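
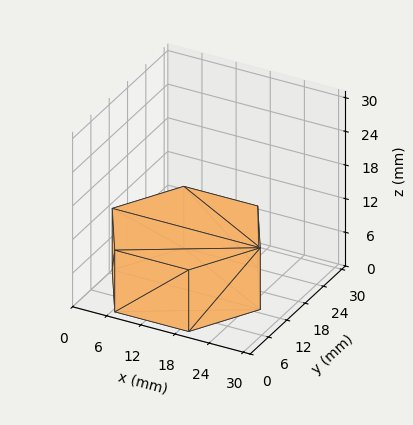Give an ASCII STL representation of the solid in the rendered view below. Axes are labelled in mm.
Reading the render: the shape is a regular 6-sided prism (a cylinder approximated with 6 flat sides), circumscribed radius ≈ 13 mm, height ≈ 11 mm (dimensions read to the nearest mm from the axis ticks). For the STL, each face is triangulated and given an outward normal.

solid part
  facet normal 0.0000 0.0000 -1.0000
    outer loop
      vertex 6.5 24.3 0.0
      vertex 19.5 24.3 0.0
      vertex 26.0 13.0 0.0
    endloop
  endfacet
  facet normal 0.0000 0.0000 -1.0000
    outer loop
      vertex 0.0 13.0 0.0
      vertex 6.5 24.3 0.0
      vertex 26.0 13.0 0.0
    endloop
  endfacet
  facet normal 0.0000 0.0000 -1.0000
    outer loop
      vertex 6.5 1.7 0.0
      vertex 0.0 13.0 0.0
      vertex 26.0 13.0 0.0
    endloop
  endfacet
  facet normal 0.0000 0.0000 -1.0000
    outer loop
      vertex 19.5 1.7 0.0
      vertex 6.5 1.7 0.0
      vertex 26.0 13.0 0.0
    endloop
  endfacet
  facet normal 0.0000 0.0000 1.0000
    outer loop
      vertex 26.0 13.0 11.0
      vertex 19.5 24.3 11.0
      vertex 6.5 24.3 11.0
    endloop
  endfacet
  facet normal 0.0000 0.0000 1.0000
    outer loop
      vertex 26.0 13.0 11.0
      vertex 6.5 24.3 11.0
      vertex 0.0 13.0 11.0
    endloop
  endfacet
  facet normal 0.0000 0.0000 1.0000
    outer loop
      vertex 26.0 13.0 11.0
      vertex 0.0 13.0 11.0
      vertex 6.5 1.7 11.0
    endloop
  endfacet
  facet normal 0.0000 0.0000 1.0000
    outer loop
      vertex 26.0 13.0 11.0
      vertex 6.5 1.7 11.0
      vertex 19.5 1.7 11.0
    endloop
  endfacet
  facet normal 0.8668 0.4986 0.0000
    outer loop
      vertex 26.0 13.0 0.0
      vertex 19.5 24.3 0.0
      vertex 19.5 24.3 11.0
    endloop
  endfacet
  facet normal 0.8668 0.4986 0.0000
    outer loop
      vertex 26.0 13.0 0.0
      vertex 19.5 24.3 11.0
      vertex 26.0 13.0 11.0
    endloop
  endfacet
  facet normal 0.0000 1.0000 0.0000
    outer loop
      vertex 19.5 24.3 0.0
      vertex 6.5 24.3 0.0
      vertex 6.5 24.3 11.0
    endloop
  endfacet
  facet normal 0.0000 1.0000 0.0000
    outer loop
      vertex 19.5 24.3 0.0
      vertex 6.5 24.3 11.0
      vertex 19.5 24.3 11.0
    endloop
  endfacet
  facet normal -0.8668 0.4986 0.0000
    outer loop
      vertex 6.5 24.3 0.0
      vertex 0.0 13.0 0.0
      vertex 0.0 13.0 11.0
    endloop
  endfacet
  facet normal -0.8668 0.4986 0.0000
    outer loop
      vertex 6.5 24.3 0.0
      vertex 0.0 13.0 11.0
      vertex 6.5 24.3 11.0
    endloop
  endfacet
  facet normal -0.8668 -0.4986 0.0000
    outer loop
      vertex 0.0 13.0 0.0
      vertex 6.5 1.7 0.0
      vertex 6.5 1.7 11.0
    endloop
  endfacet
  facet normal -0.8668 -0.4986 0.0000
    outer loop
      vertex 0.0 13.0 0.0
      vertex 6.5 1.7 11.0
      vertex 0.0 13.0 11.0
    endloop
  endfacet
  facet normal 0.0000 -1.0000 0.0000
    outer loop
      vertex 6.5 1.7 0.0
      vertex 19.5 1.7 0.0
      vertex 19.5 1.7 11.0
    endloop
  endfacet
  facet normal 0.0000 -1.0000 0.0000
    outer loop
      vertex 6.5 1.7 0.0
      vertex 19.5 1.7 11.0
      vertex 6.5 1.7 11.0
    endloop
  endfacet
  facet normal 0.8668 -0.4986 0.0000
    outer loop
      vertex 19.5 1.7 0.0
      vertex 26.0 13.0 0.0
      vertex 26.0 13.0 11.0
    endloop
  endfacet
  facet normal 0.8668 -0.4986 0.0000
    outer loop
      vertex 19.5 1.7 0.0
      vertex 26.0 13.0 11.0
      vertex 19.5 1.7 11.0
    endloop
  endfacet
endsolid part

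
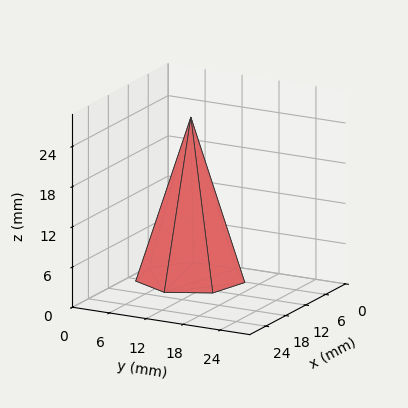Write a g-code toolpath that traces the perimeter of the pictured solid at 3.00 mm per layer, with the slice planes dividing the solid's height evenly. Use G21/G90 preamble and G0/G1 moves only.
Reading the render: the shape is a regular 7-sided pyramid, base circumscribed radius ≈ 8 mm, apex at z ≈ 24 mm (dimensions read to the nearest mm from the axis ticks). For the g-code, the solid's height is divided into equal slices at the stated Δz and each level perimeter traced with G1 moves after a G0 lift.

; perimeter-only toolpath
G21 ; units = mm
G90 ; absolute positioning
G28 ; home
; layer 1
G0 Z3.00
G0 X15.00 Y8.00
G1 X12.37 Y13.47
G1 X6.44 Y14.83
G1 X1.69 Y11.04
G1 X1.69 Y4.96
G1 X6.44 Y1.18
G1 X12.37 Y2.53
G1 X15.00 Y8.00
; layer 2
G0 Z6.00
G0 X14.00 Y8.00
G1 X11.74 Y12.69
G1 X6.67 Y13.85
G1 X2.59 Y10.60
G1 X2.59 Y5.40
G1 X6.67 Y2.15
G1 X11.74 Y3.31
G1 X14.00 Y8.00
; layer 3
G0 Z9.00
G0 X13.00 Y8.00
G1 X11.12 Y11.91
G1 X6.89 Y12.88
G1 X3.49 Y10.17
G1 X3.49 Y5.83
G1 X6.89 Y3.12
G1 X11.12 Y4.09
G1 X13.00 Y8.00
; layer 4
G0 Z12.00
G0 X12.00 Y8.00
G1 X10.50 Y11.12
G1 X7.11 Y11.90
G1 X4.39 Y9.73
G1 X4.39 Y6.27
G1 X7.11 Y4.10
G1 X10.50 Y4.88
G1 X12.00 Y8.00
; layer 5
G0 Z15.00
G0 X11.00 Y8.00
G1 X9.87 Y10.34
G1 X7.33 Y10.93
G1 X5.30 Y9.30
G1 X5.30 Y6.70
G1 X7.33 Y5.08
G1 X9.87 Y5.66
G1 X11.00 Y8.00
; layer 6
G0 Z18.00
G0 X10.00 Y8.00
G1 X9.25 Y9.56
G1 X7.55 Y9.95
G1 X6.20 Y8.87
G1 X6.20 Y7.13
G1 X7.55 Y6.05
G1 X9.25 Y6.44
G1 X10.00 Y8.00
; layer 7
G0 Z21.00
G0 X9.00 Y8.00
G1 X8.62 Y8.78
G1 X7.78 Y8.97
G1 X7.10 Y8.43
G1 X7.10 Y7.57
G1 X7.78 Y7.03
G1 X8.62 Y7.22
G1 X9.00 Y8.00
M2 ; end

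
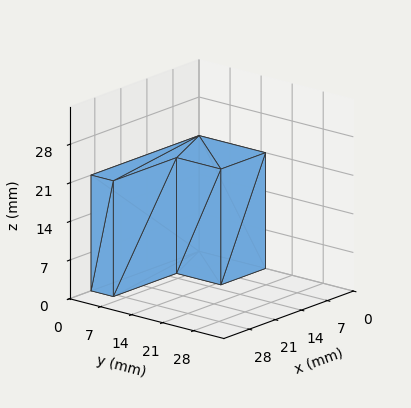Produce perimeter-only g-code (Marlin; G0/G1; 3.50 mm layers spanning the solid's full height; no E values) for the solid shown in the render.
Reading the render: the shape is an L-shaped prism: outer 29 × 15 mm, arm thicknesses ≈ 5 mm (horizontal) and 12 mm (vertical), extruded 21 mm in z (dimensions read to the nearest mm from the axis ticks). For the g-code, the solid's height is divided into equal slices at the stated Δz and each level perimeter traced with G1 moves after a G0 lift.

; perimeter-only toolpath
G21 ; units = mm
G90 ; absolute positioning
G28 ; home
; layer 1
G0 Z3.50
G0 X0.00 Y0.00
G1 X29.00 Y0.00
G1 X29.00 Y5.00
G1 X12.00 Y5.00
G1 X12.00 Y15.00
G1 X0.00 Y15.00
G1 X0.00 Y0.00
; layer 2
G0 Z7.00
G0 X0.00 Y0.00
G1 X29.00 Y0.00
G1 X29.00 Y5.00
G1 X12.00 Y5.00
G1 X12.00 Y15.00
G1 X0.00 Y15.00
G1 X0.00 Y0.00
; layer 3
G0 Z10.50
G0 X0.00 Y0.00
G1 X29.00 Y0.00
G1 X29.00 Y5.00
G1 X12.00 Y5.00
G1 X12.00 Y15.00
G1 X0.00 Y15.00
G1 X0.00 Y0.00
; layer 4
G0 Z14.00
G0 X0.00 Y0.00
G1 X29.00 Y0.00
G1 X29.00 Y5.00
G1 X12.00 Y5.00
G1 X12.00 Y15.00
G1 X0.00 Y15.00
G1 X0.00 Y0.00
; layer 5
G0 Z17.50
G0 X0.00 Y0.00
G1 X29.00 Y0.00
G1 X29.00 Y5.00
G1 X12.00 Y5.00
G1 X12.00 Y15.00
G1 X0.00 Y15.00
G1 X0.00 Y0.00
; layer 6
G0 Z21.00
G0 X0.00 Y0.00
G1 X29.00 Y0.00
G1 X29.00 Y5.00
G1 X12.00 Y5.00
G1 X12.00 Y15.00
G1 X0.00 Y15.00
G1 X0.00 Y0.00
M2 ; end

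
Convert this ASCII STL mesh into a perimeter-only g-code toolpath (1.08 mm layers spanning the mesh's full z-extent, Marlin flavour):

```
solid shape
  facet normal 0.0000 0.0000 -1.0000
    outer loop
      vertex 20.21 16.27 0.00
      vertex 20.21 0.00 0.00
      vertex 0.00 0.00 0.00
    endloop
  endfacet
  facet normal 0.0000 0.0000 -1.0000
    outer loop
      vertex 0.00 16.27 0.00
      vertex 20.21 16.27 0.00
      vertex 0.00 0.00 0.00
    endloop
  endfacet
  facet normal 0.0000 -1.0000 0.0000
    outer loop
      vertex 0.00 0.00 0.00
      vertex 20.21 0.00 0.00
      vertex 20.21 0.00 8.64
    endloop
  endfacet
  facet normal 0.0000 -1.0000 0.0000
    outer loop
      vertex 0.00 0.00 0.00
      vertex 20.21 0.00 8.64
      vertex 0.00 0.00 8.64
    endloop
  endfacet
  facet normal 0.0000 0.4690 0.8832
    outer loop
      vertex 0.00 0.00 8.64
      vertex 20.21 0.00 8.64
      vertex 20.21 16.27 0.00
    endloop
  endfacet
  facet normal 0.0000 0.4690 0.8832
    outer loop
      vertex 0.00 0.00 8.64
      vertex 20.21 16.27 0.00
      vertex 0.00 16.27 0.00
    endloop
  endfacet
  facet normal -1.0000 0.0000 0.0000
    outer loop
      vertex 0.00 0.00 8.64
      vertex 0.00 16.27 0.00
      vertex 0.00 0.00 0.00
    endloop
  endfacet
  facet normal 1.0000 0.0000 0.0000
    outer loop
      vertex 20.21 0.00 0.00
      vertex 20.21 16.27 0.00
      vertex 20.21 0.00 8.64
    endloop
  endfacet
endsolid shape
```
; perimeter-only toolpath
G21 ; units = mm
G90 ; absolute positioning
G28 ; home
; layer 1
G0 Z1.08
G0 X0.00 Y0.00
G1 X20.21 Y0.00
G1 X20.21 Y14.24
G1 X0.00 Y14.24
G1 X0.00 Y0.00
; layer 2
G0 Z2.16
G0 X0.00 Y0.00
G1 X20.21 Y0.00
G1 X20.21 Y12.20
G1 X0.00 Y12.20
G1 X0.00 Y0.00
; layer 3
G0 Z3.24
G0 X0.00 Y0.00
G1 X20.21 Y0.00
G1 X20.21 Y10.17
G1 X0.00 Y10.17
G1 X0.00 Y0.00
; layer 4
G0 Z4.32
G0 X0.00 Y0.00
G1 X20.21 Y0.00
G1 X20.21 Y8.13
G1 X0.00 Y8.13
G1 X0.00 Y0.00
; layer 5
G0 Z5.40
G0 X0.00 Y0.00
G1 X20.21 Y0.00
G1 X20.21 Y6.10
G1 X0.00 Y6.10
G1 X0.00 Y0.00
; layer 6
G0 Z6.48
G0 X0.00 Y0.00
G1 X20.21 Y0.00
G1 X20.21 Y4.07
G1 X0.00 Y4.07
G1 X0.00 Y0.00
; layer 7
G0 Z7.56
G0 X0.00 Y0.00
G1 X20.21 Y0.00
G1 X20.21 Y2.03
G1 X0.00 Y2.03
G1 X0.00 Y0.00
M2 ; end

The solid is a wedge (ramp): 20.2 × 16.3 mm base, rising to 8.64 mm along the y=0 edge and sloping linearly to z=0 at y=16.3. Slicing at Δz = 1.08 mm — 8 equal slices spanning the solid's height, so layer i sits at z = i·h/8 — gives 7 non-empty perimeters. Each is a 4-segment closed polygon; G0 lifts to the layer z and rapids to the start vertex, then G1 traces the edges. The cross-section shrinks linearly with z (the slice at the apex is degenerate and omitted).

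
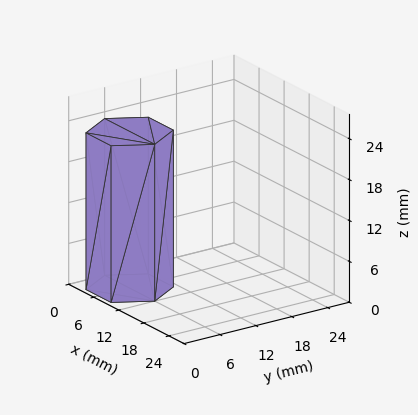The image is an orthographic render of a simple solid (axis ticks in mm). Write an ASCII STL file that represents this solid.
Reading the render: the shape is a regular 6-sided prism (a cylinder approximated with 6 flat sides), circumscribed radius ≈ 6 mm, height ≈ 23 mm (dimensions read to the nearest mm from the axis ticks). For the STL, each face is triangulated and given an outward normal.

solid part
  facet normal 0.0000 0.0000 -1.0000
    outer loop
      vertex 3.000 11.196 0.000
      vertex 9.000 11.196 0.000
      vertex 12.000 6.000 0.000
    endloop
  endfacet
  facet normal 0.0000 0.0000 -1.0000
    outer loop
      vertex 0.000 6.000 0.000
      vertex 3.000 11.196 0.000
      vertex 12.000 6.000 0.000
    endloop
  endfacet
  facet normal 0.0000 0.0000 -1.0000
    outer loop
      vertex 3.000 0.804 0.000
      vertex 0.000 6.000 0.000
      vertex 12.000 6.000 0.000
    endloop
  endfacet
  facet normal 0.0000 0.0000 -1.0000
    outer loop
      vertex 9.000 0.804 0.000
      vertex 3.000 0.804 0.000
      vertex 12.000 6.000 0.000
    endloop
  endfacet
  facet normal 0.0000 0.0000 1.0000
    outer loop
      vertex 12.000 6.000 23.000
      vertex 9.000 11.196 23.000
      vertex 3.000 11.196 23.000
    endloop
  endfacet
  facet normal 0.0000 0.0000 1.0000
    outer loop
      vertex 12.000 6.000 23.000
      vertex 3.000 11.196 23.000
      vertex 0.000 6.000 23.000
    endloop
  endfacet
  facet normal 0.0000 0.0000 1.0000
    outer loop
      vertex 12.000 6.000 23.000
      vertex 0.000 6.000 23.000
      vertex 3.000 0.804 23.000
    endloop
  endfacet
  facet normal 0.0000 0.0000 1.0000
    outer loop
      vertex 12.000 6.000 23.000
      vertex 3.000 0.804 23.000
      vertex 9.000 0.804 23.000
    endloop
  endfacet
  facet normal 0.8660 0.5000 0.0000
    outer loop
      vertex 12.000 6.000 0.000
      vertex 9.000 11.196 0.000
      vertex 9.000 11.196 23.000
    endloop
  endfacet
  facet normal 0.8660 0.5000 0.0000
    outer loop
      vertex 12.000 6.000 0.000
      vertex 9.000 11.196 23.000
      vertex 12.000 6.000 23.000
    endloop
  endfacet
  facet normal 0.0000 1.0000 0.0000
    outer loop
      vertex 9.000 11.196 0.000
      vertex 3.000 11.196 0.000
      vertex 3.000 11.196 23.000
    endloop
  endfacet
  facet normal 0.0000 1.0000 0.0000
    outer loop
      vertex 9.000 11.196 0.000
      vertex 3.000 11.196 23.000
      vertex 9.000 11.196 23.000
    endloop
  endfacet
  facet normal -0.8660 0.5000 0.0000
    outer loop
      vertex 3.000 11.196 0.000
      vertex 0.000 6.000 0.000
      vertex 0.000 6.000 23.000
    endloop
  endfacet
  facet normal -0.8660 0.5000 0.0000
    outer loop
      vertex 3.000 11.196 0.000
      vertex 0.000 6.000 23.000
      vertex 3.000 11.196 23.000
    endloop
  endfacet
  facet normal -0.8660 -0.5000 0.0000
    outer loop
      vertex 0.000 6.000 0.000
      vertex 3.000 0.804 0.000
      vertex 3.000 0.804 23.000
    endloop
  endfacet
  facet normal -0.8660 -0.5000 0.0000
    outer loop
      vertex 0.000 6.000 0.000
      vertex 3.000 0.804 23.000
      vertex 0.000 6.000 23.000
    endloop
  endfacet
  facet normal 0.0000 -1.0000 0.0000
    outer loop
      vertex 3.000 0.804 0.000
      vertex 9.000 0.804 0.000
      vertex 9.000 0.804 23.000
    endloop
  endfacet
  facet normal 0.0000 -1.0000 0.0000
    outer loop
      vertex 3.000 0.804 0.000
      vertex 9.000 0.804 23.000
      vertex 3.000 0.804 23.000
    endloop
  endfacet
  facet normal 0.8660 -0.5000 0.0000
    outer loop
      vertex 9.000 0.804 0.000
      vertex 12.000 6.000 0.000
      vertex 12.000 6.000 23.000
    endloop
  endfacet
  facet normal 0.8660 -0.5000 0.0000
    outer loop
      vertex 9.000 0.804 0.000
      vertex 12.000 6.000 23.000
      vertex 9.000 0.804 23.000
    endloop
  endfacet
endsolid part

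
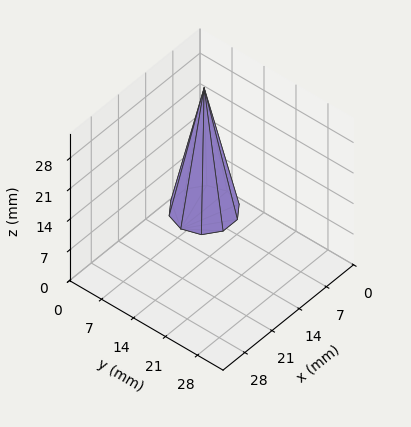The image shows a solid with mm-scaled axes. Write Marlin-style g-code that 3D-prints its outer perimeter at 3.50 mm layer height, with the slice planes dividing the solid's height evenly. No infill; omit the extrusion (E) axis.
Reading the render: the shape is a regular 10-sided pyramid, base circumscribed radius ≈ 6 mm, apex at z ≈ 28 mm (dimensions read to the nearest mm from the axis ticks). For the g-code, the solid's height is divided into equal slices at the stated Δz and each level perimeter traced with G1 moves after a G0 lift.

; perimeter-only toolpath
G21 ; units = mm
G90 ; absolute positioning
G28 ; home
; layer 1
G0 Z3.50
G0 X11.25 Y6.00
G1 X10.24 Y9.09
G1 X7.62 Y11.00
G1 X4.38 Y11.00
G1 X1.76 Y9.09
G1 X0.75 Y6.00
G1 X1.76 Y2.91
G1 X4.38 Y1.00
G1 X7.62 Y1.00
G1 X10.24 Y2.91
G1 X11.25 Y6.00
; layer 2
G0 Z7.00
G0 X10.50 Y6.00
G1 X9.64 Y8.65
G1 X7.39 Y10.28
G1 X4.61 Y10.28
G1 X2.36 Y8.65
G1 X1.50 Y6.00
G1 X2.36 Y3.35
G1 X4.61 Y1.72
G1 X7.39 Y1.72
G1 X9.64 Y3.35
G1 X10.50 Y6.00
; layer 3
G0 Z10.50
G0 X9.75 Y6.00
G1 X9.03 Y8.21
G1 X7.16 Y9.57
G1 X4.84 Y9.57
G1 X2.97 Y8.21
G1 X2.25 Y6.00
G1 X2.97 Y3.79
G1 X4.84 Y2.43
G1 X7.16 Y2.43
G1 X9.03 Y3.79
G1 X9.75 Y6.00
; layer 4
G0 Z14.00
G0 X9.00 Y6.00
G1 X8.43 Y7.76
G1 X6.92 Y8.86
G1 X5.08 Y8.86
G1 X3.58 Y7.76
G1 X3.00 Y6.00
G1 X3.58 Y4.24
G1 X5.08 Y3.15
G1 X6.92 Y3.15
G1 X8.43 Y4.24
G1 X9.00 Y6.00
; layer 5
G0 Z17.50
G0 X8.25 Y6.00
G1 X7.82 Y7.32
G1 X6.69 Y8.14
G1 X5.31 Y8.14
G1 X4.18 Y7.32
G1 X3.75 Y6.00
G1 X4.18 Y4.68
G1 X5.31 Y3.86
G1 X6.69 Y3.86
G1 X7.82 Y4.68
G1 X8.25 Y6.00
; layer 6
G0 Z21.00
G0 X7.50 Y6.00
G1 X7.21 Y6.88
G1 X6.46 Y7.43
G1 X5.54 Y7.43
G1 X4.79 Y6.88
G1 X4.50 Y6.00
G1 X4.79 Y5.12
G1 X5.54 Y4.57
G1 X6.46 Y4.57
G1 X7.21 Y5.12
G1 X7.50 Y6.00
; layer 7
G0 Z24.50
G0 X6.75 Y6.00
G1 X6.61 Y6.44
G1 X6.23 Y6.71
G1 X5.77 Y6.71
G1 X5.39 Y6.44
G1 X5.25 Y6.00
G1 X5.39 Y5.56
G1 X5.77 Y5.29
G1 X6.23 Y5.29
G1 X6.61 Y5.56
G1 X6.75 Y6.00
M2 ; end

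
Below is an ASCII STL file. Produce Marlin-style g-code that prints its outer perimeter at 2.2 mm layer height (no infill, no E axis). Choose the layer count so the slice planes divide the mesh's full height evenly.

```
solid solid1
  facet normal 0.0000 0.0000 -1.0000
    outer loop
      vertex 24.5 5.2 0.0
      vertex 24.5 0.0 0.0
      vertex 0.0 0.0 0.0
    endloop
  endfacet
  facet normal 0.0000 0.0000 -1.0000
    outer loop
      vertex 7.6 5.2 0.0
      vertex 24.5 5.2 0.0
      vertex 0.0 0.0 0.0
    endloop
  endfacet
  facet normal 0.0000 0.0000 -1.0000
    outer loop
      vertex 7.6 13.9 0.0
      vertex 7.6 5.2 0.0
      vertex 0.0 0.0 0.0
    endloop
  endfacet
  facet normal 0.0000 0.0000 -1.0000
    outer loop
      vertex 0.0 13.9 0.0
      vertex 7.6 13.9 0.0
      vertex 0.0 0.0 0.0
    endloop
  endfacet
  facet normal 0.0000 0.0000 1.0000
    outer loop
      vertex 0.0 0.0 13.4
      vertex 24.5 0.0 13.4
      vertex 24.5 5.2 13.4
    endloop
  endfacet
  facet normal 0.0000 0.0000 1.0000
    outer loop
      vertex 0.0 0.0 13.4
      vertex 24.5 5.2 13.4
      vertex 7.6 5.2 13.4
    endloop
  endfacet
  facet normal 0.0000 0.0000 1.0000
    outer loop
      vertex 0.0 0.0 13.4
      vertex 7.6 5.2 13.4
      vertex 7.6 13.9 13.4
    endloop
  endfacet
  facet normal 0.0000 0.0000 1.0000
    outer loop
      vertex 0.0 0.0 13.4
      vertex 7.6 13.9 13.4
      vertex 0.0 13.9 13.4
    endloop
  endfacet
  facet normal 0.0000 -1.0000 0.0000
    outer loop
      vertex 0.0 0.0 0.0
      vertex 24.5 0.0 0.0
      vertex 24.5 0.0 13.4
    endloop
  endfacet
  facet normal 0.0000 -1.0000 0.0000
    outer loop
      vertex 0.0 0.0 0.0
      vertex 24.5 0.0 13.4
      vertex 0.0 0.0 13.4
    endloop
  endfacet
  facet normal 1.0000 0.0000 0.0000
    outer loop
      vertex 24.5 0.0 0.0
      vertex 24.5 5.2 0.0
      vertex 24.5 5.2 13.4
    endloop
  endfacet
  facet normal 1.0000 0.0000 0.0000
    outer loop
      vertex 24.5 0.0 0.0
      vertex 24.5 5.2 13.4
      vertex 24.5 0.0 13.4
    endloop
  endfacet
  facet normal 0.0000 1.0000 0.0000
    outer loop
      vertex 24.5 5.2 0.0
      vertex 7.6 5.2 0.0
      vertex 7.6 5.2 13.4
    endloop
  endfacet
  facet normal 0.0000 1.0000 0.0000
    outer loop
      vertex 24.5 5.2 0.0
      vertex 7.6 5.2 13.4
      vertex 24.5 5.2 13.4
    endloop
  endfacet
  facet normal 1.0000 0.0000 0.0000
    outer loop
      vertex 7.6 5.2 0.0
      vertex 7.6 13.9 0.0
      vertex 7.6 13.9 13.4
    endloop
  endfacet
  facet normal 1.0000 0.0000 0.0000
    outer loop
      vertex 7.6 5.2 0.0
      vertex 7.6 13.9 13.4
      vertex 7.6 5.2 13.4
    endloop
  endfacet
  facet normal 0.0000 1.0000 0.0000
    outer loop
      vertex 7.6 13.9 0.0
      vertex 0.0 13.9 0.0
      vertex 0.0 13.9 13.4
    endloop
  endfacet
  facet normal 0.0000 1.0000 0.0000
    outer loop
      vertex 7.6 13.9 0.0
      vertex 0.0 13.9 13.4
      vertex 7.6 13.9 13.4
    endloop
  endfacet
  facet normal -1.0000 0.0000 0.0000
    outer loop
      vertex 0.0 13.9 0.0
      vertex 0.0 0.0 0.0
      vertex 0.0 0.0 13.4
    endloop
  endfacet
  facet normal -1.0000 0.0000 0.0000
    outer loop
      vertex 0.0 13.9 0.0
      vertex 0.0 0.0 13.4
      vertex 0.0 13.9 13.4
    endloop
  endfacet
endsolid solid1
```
; perimeter-only toolpath
G21 ; units = mm
G90 ; absolute positioning
G28 ; home
; layer 1
G0 Z2.2
G0 X0.0 Y0.0
G1 X24.5 Y0.0
G1 X24.5 Y5.2
G1 X7.6 Y5.2
G1 X7.6 Y13.9
G1 X0.0 Y13.9
G1 X0.0 Y0.0
; layer 2
G0 Z4.5
G0 X0.0 Y0.0
G1 X24.5 Y0.0
G1 X24.5 Y5.2
G1 X7.6 Y5.2
G1 X7.6 Y13.9
G1 X0.0 Y13.9
G1 X0.0 Y0.0
; layer 3
G0 Z6.7
G0 X0.0 Y0.0
G1 X24.5 Y0.0
G1 X24.5 Y5.2
G1 X7.6 Y5.2
G1 X7.6 Y13.9
G1 X0.0 Y13.9
G1 X0.0 Y0.0
; layer 4
G0 Z8.9
G0 X0.0 Y0.0
G1 X24.5 Y0.0
G1 X24.5 Y5.2
G1 X7.6 Y5.2
G1 X7.6 Y13.9
G1 X0.0 Y13.9
G1 X0.0 Y0.0
; layer 5
G0 Z11.2
G0 X0.0 Y0.0
G1 X24.5 Y0.0
G1 X24.5 Y5.2
G1 X7.6 Y5.2
G1 X7.6 Y13.9
G1 X0.0 Y13.9
G1 X0.0 Y0.0
; layer 6
G0 Z13.4
G0 X0.0 Y0.0
G1 X24.5 Y0.0
G1 X24.5 Y5.2
G1 X7.6 Y5.2
G1 X7.6 Y13.9
G1 X0.0 Y13.9
G1 X0.0 Y0.0
M2 ; end

The solid is an L-shaped prism: outer 24.5 × 13.9 mm, arm thicknesses ≈ 5.2 mm (horizontal) and 7.6 mm (vertical), extruded 13.4 mm in z. Slicing at Δz = 2.2 mm — 6 equal slices spanning the solid's height, so layer i sits at z = i·h/6 — gives 6 non-empty perimeters. Each is a 6-segment closed polygon; G0 lifts to the layer z and rapids to the start vertex, then G1 traces the edges.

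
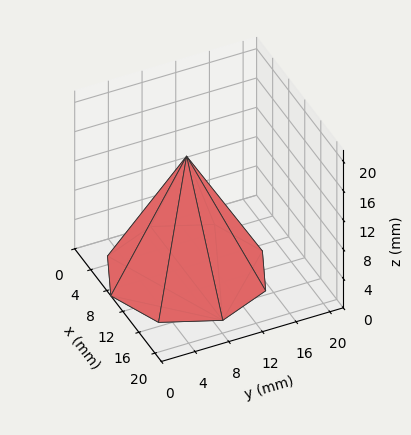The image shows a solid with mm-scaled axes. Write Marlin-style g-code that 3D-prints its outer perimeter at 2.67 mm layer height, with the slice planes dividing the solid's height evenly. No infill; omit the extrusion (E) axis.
Reading the render: the shape is a regular 8-sided pyramid, base circumscribed radius ≈ 9 mm, apex at z ≈ 16 mm (dimensions read to the nearest mm from the axis ticks). For the g-code, the solid's height is divided into equal slices at the stated Δz and each level perimeter traced with G1 moves after a G0 lift.

; perimeter-only toolpath
G21 ; units = mm
G90 ; absolute positioning
G28 ; home
; layer 1
G0 Z2.67
G0 X16.50 Y9.00
G1 X14.30 Y14.30
G1 X9.00 Y16.50
G1 X3.70 Y14.30
G1 X1.50 Y9.00
G1 X3.70 Y3.70
G1 X9.00 Y1.50
G1 X14.30 Y3.70
G1 X16.50 Y9.00
; layer 2
G0 Z5.33
G0 X15.00 Y9.00
G1 X13.24 Y13.24
G1 X9.00 Y15.00
G1 X4.76 Y13.24
G1 X3.00 Y9.00
G1 X4.76 Y4.76
G1 X9.00 Y3.00
G1 X13.24 Y4.76
G1 X15.00 Y9.00
; layer 3
G0 Z8.00
G0 X13.50 Y9.00
G1 X12.18 Y12.18
G1 X9.00 Y13.50
G1 X5.82 Y12.18
G1 X4.50 Y9.00
G1 X5.82 Y5.82
G1 X9.00 Y4.50
G1 X12.18 Y5.82
G1 X13.50 Y9.00
; layer 4
G0 Z10.67
G0 X12.00 Y9.00
G1 X11.12 Y11.12
G1 X9.00 Y12.00
G1 X6.88 Y11.12
G1 X6.00 Y9.00
G1 X6.88 Y6.88
G1 X9.00 Y6.00
G1 X11.12 Y6.88
G1 X12.00 Y9.00
; layer 5
G0 Z13.33
G0 X10.50 Y9.00
G1 X10.06 Y10.06
G1 X9.00 Y10.50
G1 X7.94 Y10.06
G1 X7.50 Y9.00
G1 X7.94 Y7.94
G1 X9.00 Y7.50
G1 X10.06 Y7.94
G1 X10.50 Y9.00
M2 ; end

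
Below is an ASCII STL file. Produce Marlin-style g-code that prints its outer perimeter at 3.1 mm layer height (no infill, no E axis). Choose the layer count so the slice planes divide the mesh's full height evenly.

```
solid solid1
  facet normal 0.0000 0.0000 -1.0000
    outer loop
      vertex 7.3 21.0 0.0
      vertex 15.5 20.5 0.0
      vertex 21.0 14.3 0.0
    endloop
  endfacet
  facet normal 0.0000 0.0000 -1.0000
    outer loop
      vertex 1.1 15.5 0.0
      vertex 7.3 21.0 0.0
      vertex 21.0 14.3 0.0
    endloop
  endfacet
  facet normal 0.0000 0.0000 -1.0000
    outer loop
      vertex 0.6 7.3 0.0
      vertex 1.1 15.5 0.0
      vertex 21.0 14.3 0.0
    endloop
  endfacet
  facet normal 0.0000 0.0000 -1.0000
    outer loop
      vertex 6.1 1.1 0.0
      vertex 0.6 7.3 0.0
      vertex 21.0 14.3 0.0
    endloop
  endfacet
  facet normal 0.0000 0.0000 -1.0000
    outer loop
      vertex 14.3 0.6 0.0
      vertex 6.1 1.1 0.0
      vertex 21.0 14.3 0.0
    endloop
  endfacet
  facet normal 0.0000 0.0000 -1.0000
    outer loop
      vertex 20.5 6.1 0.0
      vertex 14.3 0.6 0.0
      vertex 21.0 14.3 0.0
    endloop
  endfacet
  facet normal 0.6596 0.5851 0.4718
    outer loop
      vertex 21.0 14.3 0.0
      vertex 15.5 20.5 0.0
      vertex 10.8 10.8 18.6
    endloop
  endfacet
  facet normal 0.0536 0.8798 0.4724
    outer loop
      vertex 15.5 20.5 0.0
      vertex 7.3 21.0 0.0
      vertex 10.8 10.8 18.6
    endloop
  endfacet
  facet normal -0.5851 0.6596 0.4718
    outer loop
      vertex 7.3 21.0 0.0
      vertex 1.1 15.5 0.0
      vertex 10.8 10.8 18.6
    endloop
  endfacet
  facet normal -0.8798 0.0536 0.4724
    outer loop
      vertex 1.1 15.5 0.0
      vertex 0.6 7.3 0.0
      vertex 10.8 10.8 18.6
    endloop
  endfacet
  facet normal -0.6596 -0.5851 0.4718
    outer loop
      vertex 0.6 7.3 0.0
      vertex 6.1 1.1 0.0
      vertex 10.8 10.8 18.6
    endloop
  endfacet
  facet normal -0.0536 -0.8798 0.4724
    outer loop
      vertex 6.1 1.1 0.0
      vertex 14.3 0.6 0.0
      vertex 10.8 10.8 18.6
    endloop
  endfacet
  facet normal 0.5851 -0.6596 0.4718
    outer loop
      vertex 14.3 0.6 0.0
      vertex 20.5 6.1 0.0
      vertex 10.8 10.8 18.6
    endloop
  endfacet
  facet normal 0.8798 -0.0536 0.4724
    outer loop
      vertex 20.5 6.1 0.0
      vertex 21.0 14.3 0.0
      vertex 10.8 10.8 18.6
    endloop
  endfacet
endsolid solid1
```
; perimeter-only toolpath
G21 ; units = mm
G90 ; absolute positioning
G28 ; home
; layer 1
G0 Z3.1
G0 X19.3 Y13.7
G1 X14.7 Y18.9
G1 X7.9 Y19.3
G1 X2.7 Y14.7
G1 X2.3 Y7.9
G1 X6.9 Y2.7
G1 X13.7 Y2.3
G1 X18.9 Y6.9
G1 X19.3 Y13.7
; layer 2
G0 Z6.2
G0 X17.6 Y13.1
G1 X13.9 Y17.3
G1 X8.5 Y17.6
G1 X4.3 Y13.9
G1 X4.0 Y8.5
G1 X7.7 Y4.3
G1 X13.1 Y4.0
G1 X17.3 Y7.7
G1 X17.6 Y13.1
; layer 3
G0 Z9.3
G0 X15.9 Y12.6
G1 X13.2 Y15.7
G1 X9.1 Y15.9
G1 X6.0 Y13.2
G1 X5.7 Y9.1
G1 X8.4 Y6.0
G1 X12.6 Y5.7
G1 X15.7 Y8.4
G1 X15.9 Y12.6
; layer 4
G0 Z12.4
G0 X14.2 Y12.0
G1 X12.4 Y14.0
G1 X9.6 Y14.2
G1 X7.6 Y12.4
G1 X7.4 Y9.6
G1 X9.2 Y7.6
G1 X12.0 Y7.4
G1 X14.0 Y9.2
G1 X14.2 Y12.0
; layer 5
G0 Z15.5
G0 X12.5 Y11.4
G1 X11.6 Y12.4
G1 X10.2 Y12.5
G1 X9.2 Y11.6
G1 X9.1 Y10.2
G1 X10.0 Y9.2
G1 X11.4 Y9.1
G1 X12.4 Y10.0
G1 X12.5 Y11.4
M2 ; end

The solid is a regular 8-sided pyramid, base circumscribed radius ≈ 10.8 mm, apex at z ≈ 18.6 mm. Slicing at Δz = 3.1 mm — 6 equal slices spanning the solid's height, so layer i sits at z = i·h/6 — gives 5 non-empty perimeters. Each is a 8-segment closed polygon; G0 lifts to the layer z and rapids to the start vertex, then G1 traces the edges. The cross-section shrinks linearly with z (the slice at the apex is degenerate and omitted).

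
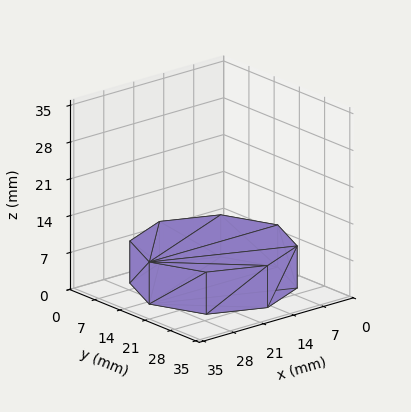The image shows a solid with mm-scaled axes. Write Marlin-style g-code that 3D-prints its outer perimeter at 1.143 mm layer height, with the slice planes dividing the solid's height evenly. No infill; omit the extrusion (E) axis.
Reading the render: the shape is a regular 8-sided prism (a cylinder approximated with 8 flat sides), circumscribed radius ≈ 15 mm, height ≈ 8 mm (dimensions read to the nearest mm from the axis ticks). For the g-code, the solid's height is divided into equal slices at the stated Δz and each level perimeter traced with G1 moves after a G0 lift.

; perimeter-only toolpath
G21 ; units = mm
G90 ; absolute positioning
G28 ; home
; layer 1
G0 Z1.143
G0 X30.000 Y15.000
G1 X25.607 Y25.607
G1 X15.000 Y30.000
G1 X4.393 Y25.607
G1 X0.000 Y15.000
G1 X4.393 Y4.393
G1 X15.000 Y0.000
G1 X25.607 Y4.393
G1 X30.000 Y15.000
; layer 2
G0 Z2.286
G0 X30.000 Y15.000
G1 X25.607 Y25.607
G1 X15.000 Y30.000
G1 X4.393 Y25.607
G1 X0.000 Y15.000
G1 X4.393 Y4.393
G1 X15.000 Y0.000
G1 X25.607 Y4.393
G1 X30.000 Y15.000
; layer 3
G0 Z3.429
G0 X30.000 Y15.000
G1 X25.607 Y25.607
G1 X15.000 Y30.000
G1 X4.393 Y25.607
G1 X0.000 Y15.000
G1 X4.393 Y4.393
G1 X15.000 Y0.000
G1 X25.607 Y4.393
G1 X30.000 Y15.000
; layer 4
G0 Z4.571
G0 X30.000 Y15.000
G1 X25.607 Y25.607
G1 X15.000 Y30.000
G1 X4.393 Y25.607
G1 X0.000 Y15.000
G1 X4.393 Y4.393
G1 X15.000 Y0.000
G1 X25.607 Y4.393
G1 X30.000 Y15.000
; layer 5
G0 Z5.714
G0 X30.000 Y15.000
G1 X25.607 Y25.607
G1 X15.000 Y30.000
G1 X4.393 Y25.607
G1 X0.000 Y15.000
G1 X4.393 Y4.393
G1 X15.000 Y0.000
G1 X25.607 Y4.393
G1 X30.000 Y15.000
; layer 6
G0 Z6.857
G0 X30.000 Y15.000
G1 X25.607 Y25.607
G1 X15.000 Y30.000
G1 X4.393 Y25.607
G1 X0.000 Y15.000
G1 X4.393 Y4.393
G1 X15.000 Y0.000
G1 X25.607 Y4.393
G1 X30.000 Y15.000
; layer 7
G0 Z8.000
G0 X30.000 Y15.000
G1 X25.607 Y25.607
G1 X15.000 Y30.000
G1 X4.393 Y25.607
G1 X0.000 Y15.000
G1 X4.393 Y4.393
G1 X15.000 Y0.000
G1 X25.607 Y4.393
G1 X30.000 Y15.000
M2 ; end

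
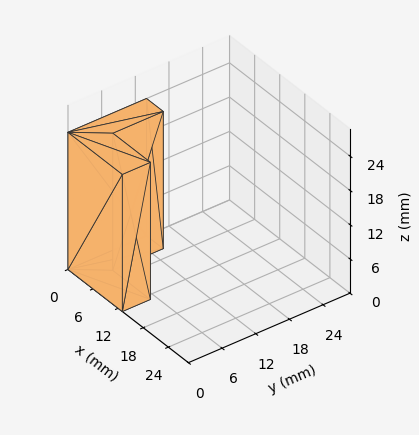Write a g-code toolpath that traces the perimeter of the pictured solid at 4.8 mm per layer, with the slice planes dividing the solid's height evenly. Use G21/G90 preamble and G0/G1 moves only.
Reading the render: the shape is an L-shaped prism: outer 13 × 14 mm, arm thicknesses ≈ 5 mm (horizontal) and 4 mm (vertical), extruded 24 mm in z (dimensions read to the nearest mm from the axis ticks). For the g-code, the solid's height is divided into equal slices at the stated Δz and each level perimeter traced with G1 moves after a G0 lift.

; perimeter-only toolpath
G21 ; units = mm
G90 ; absolute positioning
G28 ; home
; layer 1
G0 Z4.8
G0 X0.0 Y0.0
G1 X13.0 Y0.0
G1 X13.0 Y5.0
G1 X4.0 Y5.0
G1 X4.0 Y14.0
G1 X0.0 Y14.0
G1 X0.0 Y0.0
; layer 2
G0 Z9.6
G0 X0.0 Y0.0
G1 X13.0 Y0.0
G1 X13.0 Y5.0
G1 X4.0 Y5.0
G1 X4.0 Y14.0
G1 X0.0 Y14.0
G1 X0.0 Y0.0
; layer 3
G0 Z14.4
G0 X0.0 Y0.0
G1 X13.0 Y0.0
G1 X13.0 Y5.0
G1 X4.0 Y5.0
G1 X4.0 Y14.0
G1 X0.0 Y14.0
G1 X0.0 Y0.0
; layer 4
G0 Z19.2
G0 X0.0 Y0.0
G1 X13.0 Y0.0
G1 X13.0 Y5.0
G1 X4.0 Y5.0
G1 X4.0 Y14.0
G1 X0.0 Y14.0
G1 X0.0 Y0.0
; layer 5
G0 Z24.0
G0 X0.0 Y0.0
G1 X13.0 Y0.0
G1 X13.0 Y5.0
G1 X4.0 Y5.0
G1 X4.0 Y14.0
G1 X0.0 Y14.0
G1 X0.0 Y0.0
M2 ; end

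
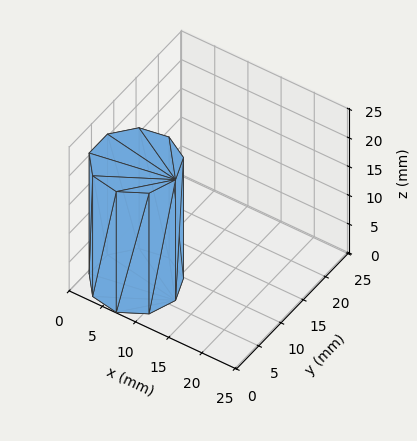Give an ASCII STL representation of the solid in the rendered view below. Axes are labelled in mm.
Reading the render: the shape is a regular 9-sided prism (a cylinder approximated with 9 flat sides), circumscribed radius ≈ 6 mm, height ≈ 21 mm (dimensions read to the nearest mm from the axis ticks). For the STL, each face is triangulated and given an outward normal.

solid part
  facet normal 0.0000 0.0000 -1.0000
    outer loop
      vertex 7.04 11.91 0.00
      vertex 10.60 9.86 0.00
      vertex 12.00 6.00 0.00
    endloop
  endfacet
  facet normal 0.0000 0.0000 -1.0000
    outer loop
      vertex 3.00 11.20 0.00
      vertex 7.04 11.91 0.00
      vertex 12.00 6.00 0.00
    endloop
  endfacet
  facet normal 0.0000 0.0000 -1.0000
    outer loop
      vertex 0.36 8.05 0.00
      vertex 3.00 11.20 0.00
      vertex 12.00 6.00 0.00
    endloop
  endfacet
  facet normal 0.0000 0.0000 -1.0000
    outer loop
      vertex 0.36 3.95 0.00
      vertex 0.36 8.05 0.00
      vertex 12.00 6.00 0.00
    endloop
  endfacet
  facet normal 0.0000 0.0000 -1.0000
    outer loop
      vertex 3.00 0.80 0.00
      vertex 0.36 3.95 0.00
      vertex 12.00 6.00 0.00
    endloop
  endfacet
  facet normal 0.0000 0.0000 -1.0000
    outer loop
      vertex 7.04 0.09 0.00
      vertex 3.00 0.80 0.00
      vertex 12.00 6.00 0.00
    endloop
  endfacet
  facet normal 0.0000 0.0000 -1.0000
    outer loop
      vertex 10.60 2.14 0.00
      vertex 7.04 0.09 0.00
      vertex 12.00 6.00 0.00
    endloop
  endfacet
  facet normal 0.0000 0.0000 1.0000
    outer loop
      vertex 12.00 6.00 21.00
      vertex 10.60 9.86 21.00
      vertex 7.04 11.91 21.00
    endloop
  endfacet
  facet normal 0.0000 0.0000 1.0000
    outer loop
      vertex 12.00 6.00 21.00
      vertex 7.04 11.91 21.00
      vertex 3.00 11.20 21.00
    endloop
  endfacet
  facet normal 0.0000 0.0000 1.0000
    outer loop
      vertex 12.00 6.00 21.00
      vertex 3.00 11.20 21.00
      vertex 0.36 8.05 21.00
    endloop
  endfacet
  facet normal 0.0000 0.0000 1.0000
    outer loop
      vertex 12.00 6.00 21.00
      vertex 0.36 8.05 21.00
      vertex 0.36 3.95 21.00
    endloop
  endfacet
  facet normal 0.0000 0.0000 1.0000
    outer loop
      vertex 12.00 6.00 21.00
      vertex 0.36 3.95 21.00
      vertex 3.00 0.80 21.00
    endloop
  endfacet
  facet normal 0.0000 0.0000 1.0000
    outer loop
      vertex 12.00 6.00 21.00
      vertex 3.00 0.80 21.00
      vertex 7.04 0.09 21.00
    endloop
  endfacet
  facet normal 0.0000 0.0000 1.0000
    outer loop
      vertex 12.00 6.00 21.00
      vertex 7.04 0.09 21.00
      vertex 10.60 2.14 21.00
    endloop
  endfacet
  facet normal 0.9401 0.3410 0.0000
    outer loop
      vertex 12.00 6.00 0.00
      vertex 10.60 9.86 0.00
      vertex 10.60 9.86 21.00
    endloop
  endfacet
  facet normal 0.9401 0.3410 0.0000
    outer loop
      vertex 12.00 6.00 0.00
      vertex 10.60 9.86 21.00
      vertex 12.00 6.00 21.00
    endloop
  endfacet
  facet normal 0.4990 0.8666 0.0000
    outer loop
      vertex 10.60 9.86 0.00
      vertex 7.04 11.91 0.00
      vertex 7.04 11.91 21.00
    endloop
  endfacet
  facet normal 0.4990 0.8666 0.0000
    outer loop
      vertex 10.60 9.86 0.00
      vertex 7.04 11.91 21.00
      vertex 10.60 9.86 21.00
    endloop
  endfacet
  facet normal -0.1731 0.9849 0.0000
    outer loop
      vertex 7.04 11.91 0.00
      vertex 3.00 11.20 0.00
      vertex 3.00 11.20 21.00
    endloop
  endfacet
  facet normal -0.1731 0.9849 0.0000
    outer loop
      vertex 7.04 11.91 0.00
      vertex 3.00 11.20 21.00
      vertex 7.04 11.91 21.00
    endloop
  endfacet
  facet normal -0.7664 0.6423 0.0000
    outer loop
      vertex 3.00 11.20 0.00
      vertex 0.36 8.05 0.00
      vertex 0.36 8.05 21.00
    endloop
  endfacet
  facet normal -0.7664 0.6423 0.0000
    outer loop
      vertex 3.00 11.20 0.00
      vertex 0.36 8.05 21.00
      vertex 3.00 11.20 21.00
    endloop
  endfacet
  facet normal -1.0000 0.0000 0.0000
    outer loop
      vertex 0.36 8.05 0.00
      vertex 0.36 3.95 0.00
      vertex 0.36 3.95 21.00
    endloop
  endfacet
  facet normal -1.0000 0.0000 0.0000
    outer loop
      vertex 0.36 8.05 0.00
      vertex 0.36 3.95 21.00
      vertex 0.36 8.05 21.00
    endloop
  endfacet
  facet normal -0.7664 -0.6423 0.0000
    outer loop
      vertex 0.36 3.95 0.00
      vertex 3.00 0.80 0.00
      vertex 3.00 0.80 21.00
    endloop
  endfacet
  facet normal -0.7664 -0.6423 0.0000
    outer loop
      vertex 0.36 3.95 0.00
      vertex 3.00 0.80 21.00
      vertex 0.36 3.95 21.00
    endloop
  endfacet
  facet normal -0.1731 -0.9849 0.0000
    outer loop
      vertex 3.00 0.80 0.00
      vertex 7.04 0.09 0.00
      vertex 7.04 0.09 21.00
    endloop
  endfacet
  facet normal -0.1731 -0.9849 0.0000
    outer loop
      vertex 3.00 0.80 0.00
      vertex 7.04 0.09 21.00
      vertex 3.00 0.80 21.00
    endloop
  endfacet
  facet normal 0.4990 -0.8666 0.0000
    outer loop
      vertex 7.04 0.09 0.00
      vertex 10.60 2.14 0.00
      vertex 10.60 2.14 21.00
    endloop
  endfacet
  facet normal 0.4990 -0.8666 0.0000
    outer loop
      vertex 7.04 0.09 0.00
      vertex 10.60 2.14 21.00
      vertex 7.04 0.09 21.00
    endloop
  endfacet
  facet normal 0.9401 -0.3410 0.0000
    outer loop
      vertex 10.60 2.14 0.00
      vertex 12.00 6.00 0.00
      vertex 12.00 6.00 21.00
    endloop
  endfacet
  facet normal 0.9401 -0.3410 0.0000
    outer loop
      vertex 10.60 2.14 0.00
      vertex 12.00 6.00 21.00
      vertex 10.60 2.14 21.00
    endloop
  endfacet
endsolid part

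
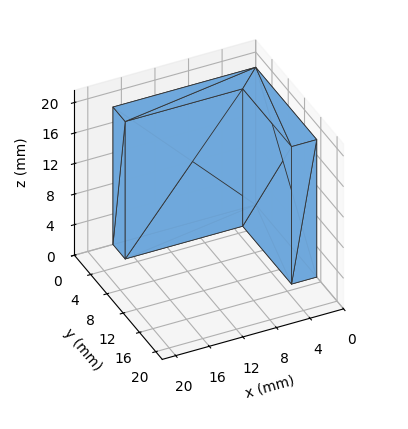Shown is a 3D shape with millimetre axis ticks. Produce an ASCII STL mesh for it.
Reading the render: the shape is an L-shaped prism: outer 17 × 15 mm, arm thicknesses ≈ 3 mm (horizontal) and 3 mm (vertical), extruded 18 mm in z (dimensions read to the nearest mm from the axis ticks). For the STL, each face is triangulated and given an outward normal.

solid part
  facet normal 0.0000 0.0000 -1.0000
    outer loop
      vertex 17.000 3.000 0.000
      vertex 17.000 0.000 0.000
      vertex 0.000 0.000 0.000
    endloop
  endfacet
  facet normal 0.0000 0.0000 -1.0000
    outer loop
      vertex 3.000 3.000 0.000
      vertex 17.000 3.000 0.000
      vertex 0.000 0.000 0.000
    endloop
  endfacet
  facet normal 0.0000 0.0000 -1.0000
    outer loop
      vertex 3.000 15.000 0.000
      vertex 3.000 3.000 0.000
      vertex 0.000 0.000 0.000
    endloop
  endfacet
  facet normal 0.0000 0.0000 -1.0000
    outer loop
      vertex 0.000 15.000 0.000
      vertex 3.000 15.000 0.000
      vertex 0.000 0.000 0.000
    endloop
  endfacet
  facet normal 0.0000 0.0000 1.0000
    outer loop
      vertex 0.000 0.000 18.000
      vertex 17.000 0.000 18.000
      vertex 17.000 3.000 18.000
    endloop
  endfacet
  facet normal 0.0000 0.0000 1.0000
    outer loop
      vertex 0.000 0.000 18.000
      vertex 17.000 3.000 18.000
      vertex 3.000 3.000 18.000
    endloop
  endfacet
  facet normal 0.0000 0.0000 1.0000
    outer loop
      vertex 0.000 0.000 18.000
      vertex 3.000 3.000 18.000
      vertex 3.000 15.000 18.000
    endloop
  endfacet
  facet normal 0.0000 0.0000 1.0000
    outer loop
      vertex 0.000 0.000 18.000
      vertex 3.000 15.000 18.000
      vertex 0.000 15.000 18.000
    endloop
  endfacet
  facet normal 0.0000 -1.0000 0.0000
    outer loop
      vertex 0.000 0.000 0.000
      vertex 17.000 0.000 0.000
      vertex 17.000 0.000 18.000
    endloop
  endfacet
  facet normal 0.0000 -1.0000 0.0000
    outer loop
      vertex 0.000 0.000 0.000
      vertex 17.000 0.000 18.000
      vertex 0.000 0.000 18.000
    endloop
  endfacet
  facet normal 1.0000 0.0000 0.0000
    outer loop
      vertex 17.000 0.000 0.000
      vertex 17.000 3.000 0.000
      vertex 17.000 3.000 18.000
    endloop
  endfacet
  facet normal 1.0000 0.0000 0.0000
    outer loop
      vertex 17.000 0.000 0.000
      vertex 17.000 3.000 18.000
      vertex 17.000 0.000 18.000
    endloop
  endfacet
  facet normal 0.0000 1.0000 0.0000
    outer loop
      vertex 17.000 3.000 0.000
      vertex 3.000 3.000 0.000
      vertex 3.000 3.000 18.000
    endloop
  endfacet
  facet normal 0.0000 1.0000 0.0000
    outer loop
      vertex 17.000 3.000 0.000
      vertex 3.000 3.000 18.000
      vertex 17.000 3.000 18.000
    endloop
  endfacet
  facet normal 1.0000 0.0000 0.0000
    outer loop
      vertex 3.000 3.000 0.000
      vertex 3.000 15.000 0.000
      vertex 3.000 15.000 18.000
    endloop
  endfacet
  facet normal 1.0000 0.0000 0.0000
    outer loop
      vertex 3.000 3.000 0.000
      vertex 3.000 15.000 18.000
      vertex 3.000 3.000 18.000
    endloop
  endfacet
  facet normal 0.0000 1.0000 0.0000
    outer loop
      vertex 3.000 15.000 0.000
      vertex 0.000 15.000 0.000
      vertex 0.000 15.000 18.000
    endloop
  endfacet
  facet normal 0.0000 1.0000 0.0000
    outer loop
      vertex 3.000 15.000 0.000
      vertex 0.000 15.000 18.000
      vertex 3.000 15.000 18.000
    endloop
  endfacet
  facet normal -1.0000 0.0000 0.0000
    outer loop
      vertex 0.000 15.000 0.000
      vertex 0.000 0.000 0.000
      vertex 0.000 0.000 18.000
    endloop
  endfacet
  facet normal -1.0000 0.0000 0.0000
    outer loop
      vertex 0.000 15.000 0.000
      vertex 0.000 0.000 18.000
      vertex 0.000 15.000 18.000
    endloop
  endfacet
endsolid part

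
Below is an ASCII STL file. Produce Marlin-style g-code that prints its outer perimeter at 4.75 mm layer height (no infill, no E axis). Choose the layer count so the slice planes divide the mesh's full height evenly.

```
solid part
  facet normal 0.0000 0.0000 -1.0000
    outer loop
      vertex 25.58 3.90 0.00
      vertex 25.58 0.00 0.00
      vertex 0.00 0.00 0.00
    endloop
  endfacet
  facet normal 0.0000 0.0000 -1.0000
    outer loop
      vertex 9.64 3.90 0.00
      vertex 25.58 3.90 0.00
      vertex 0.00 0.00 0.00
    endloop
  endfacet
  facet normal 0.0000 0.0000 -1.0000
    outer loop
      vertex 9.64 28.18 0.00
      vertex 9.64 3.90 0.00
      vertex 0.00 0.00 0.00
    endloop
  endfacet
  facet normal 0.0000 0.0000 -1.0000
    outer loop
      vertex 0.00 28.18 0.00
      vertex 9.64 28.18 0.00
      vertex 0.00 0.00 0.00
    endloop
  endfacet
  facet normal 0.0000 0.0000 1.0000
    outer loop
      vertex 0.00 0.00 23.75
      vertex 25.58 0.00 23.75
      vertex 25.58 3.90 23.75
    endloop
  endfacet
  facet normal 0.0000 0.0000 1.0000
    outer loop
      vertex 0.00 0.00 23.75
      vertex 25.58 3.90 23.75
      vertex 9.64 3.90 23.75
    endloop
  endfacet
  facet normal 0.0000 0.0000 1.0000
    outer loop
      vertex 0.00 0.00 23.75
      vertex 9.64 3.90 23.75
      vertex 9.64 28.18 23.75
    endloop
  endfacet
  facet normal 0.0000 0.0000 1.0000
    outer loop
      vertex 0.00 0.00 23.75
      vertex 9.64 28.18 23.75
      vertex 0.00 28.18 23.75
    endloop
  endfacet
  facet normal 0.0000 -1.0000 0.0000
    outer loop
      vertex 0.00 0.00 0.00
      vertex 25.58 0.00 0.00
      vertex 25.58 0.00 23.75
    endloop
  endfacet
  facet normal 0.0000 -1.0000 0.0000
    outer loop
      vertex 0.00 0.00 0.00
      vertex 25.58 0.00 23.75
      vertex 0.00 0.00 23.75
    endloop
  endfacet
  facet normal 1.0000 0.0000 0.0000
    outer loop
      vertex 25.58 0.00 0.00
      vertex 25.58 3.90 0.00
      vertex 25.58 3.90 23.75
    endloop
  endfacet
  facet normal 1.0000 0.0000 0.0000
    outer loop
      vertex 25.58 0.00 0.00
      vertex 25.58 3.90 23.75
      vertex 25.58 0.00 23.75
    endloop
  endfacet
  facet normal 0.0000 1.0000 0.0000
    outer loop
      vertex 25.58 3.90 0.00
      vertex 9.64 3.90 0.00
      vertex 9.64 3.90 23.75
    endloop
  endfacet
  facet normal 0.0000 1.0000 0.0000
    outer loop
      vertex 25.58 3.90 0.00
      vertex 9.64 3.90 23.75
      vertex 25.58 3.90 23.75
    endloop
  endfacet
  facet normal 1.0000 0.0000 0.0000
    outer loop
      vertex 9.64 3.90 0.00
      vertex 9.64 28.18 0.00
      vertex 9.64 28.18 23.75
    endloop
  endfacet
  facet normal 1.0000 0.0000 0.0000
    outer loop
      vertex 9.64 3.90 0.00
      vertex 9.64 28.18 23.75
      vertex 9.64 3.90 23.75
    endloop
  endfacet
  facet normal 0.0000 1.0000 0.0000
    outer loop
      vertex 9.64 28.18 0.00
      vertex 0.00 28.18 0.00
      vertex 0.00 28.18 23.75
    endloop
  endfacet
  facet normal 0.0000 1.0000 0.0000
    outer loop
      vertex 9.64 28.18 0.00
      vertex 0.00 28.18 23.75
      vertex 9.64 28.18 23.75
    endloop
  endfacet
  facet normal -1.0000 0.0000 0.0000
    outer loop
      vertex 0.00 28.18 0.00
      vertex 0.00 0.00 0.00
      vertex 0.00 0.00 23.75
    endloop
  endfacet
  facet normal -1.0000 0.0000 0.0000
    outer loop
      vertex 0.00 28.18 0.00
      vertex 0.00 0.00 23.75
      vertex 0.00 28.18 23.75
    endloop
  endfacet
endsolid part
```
; perimeter-only toolpath
G21 ; units = mm
G90 ; absolute positioning
G28 ; home
; layer 1
G0 Z4.75
G0 X0.00 Y0.00
G1 X25.58 Y0.00
G1 X25.58 Y3.90
G1 X9.64 Y3.90
G1 X9.64 Y28.18
G1 X0.00 Y28.18
G1 X0.00 Y0.00
; layer 2
G0 Z9.50
G0 X0.00 Y0.00
G1 X25.58 Y0.00
G1 X25.58 Y3.90
G1 X9.64 Y3.90
G1 X9.64 Y28.18
G1 X0.00 Y28.18
G1 X0.00 Y0.00
; layer 3
G0 Z14.25
G0 X0.00 Y0.00
G1 X25.58 Y0.00
G1 X25.58 Y3.90
G1 X9.64 Y3.90
G1 X9.64 Y28.18
G1 X0.00 Y28.18
G1 X0.00 Y0.00
; layer 4
G0 Z19.00
G0 X0.00 Y0.00
G1 X25.58 Y0.00
G1 X25.58 Y3.90
G1 X9.64 Y3.90
G1 X9.64 Y28.18
G1 X0.00 Y28.18
G1 X0.00 Y0.00
; layer 5
G0 Z23.75
G0 X0.00 Y0.00
G1 X25.58 Y0.00
G1 X25.58 Y3.90
G1 X9.64 Y3.90
G1 X9.64 Y28.18
G1 X0.00 Y28.18
G1 X0.00 Y0.00
M2 ; end

The solid is an L-shaped prism: outer 25.6 × 28.2 mm, arm thicknesses ≈ 3.9 mm (horizontal) and 9.64 mm (vertical), extruded 23.8 mm in z. Slicing at Δz = 4.75 mm — 5 equal slices spanning the solid's height, so layer i sits at z = i·h/5 — gives 5 non-empty perimeters. Each is a 6-segment closed polygon; G0 lifts to the layer z and rapids to the start vertex, then G1 traces the edges.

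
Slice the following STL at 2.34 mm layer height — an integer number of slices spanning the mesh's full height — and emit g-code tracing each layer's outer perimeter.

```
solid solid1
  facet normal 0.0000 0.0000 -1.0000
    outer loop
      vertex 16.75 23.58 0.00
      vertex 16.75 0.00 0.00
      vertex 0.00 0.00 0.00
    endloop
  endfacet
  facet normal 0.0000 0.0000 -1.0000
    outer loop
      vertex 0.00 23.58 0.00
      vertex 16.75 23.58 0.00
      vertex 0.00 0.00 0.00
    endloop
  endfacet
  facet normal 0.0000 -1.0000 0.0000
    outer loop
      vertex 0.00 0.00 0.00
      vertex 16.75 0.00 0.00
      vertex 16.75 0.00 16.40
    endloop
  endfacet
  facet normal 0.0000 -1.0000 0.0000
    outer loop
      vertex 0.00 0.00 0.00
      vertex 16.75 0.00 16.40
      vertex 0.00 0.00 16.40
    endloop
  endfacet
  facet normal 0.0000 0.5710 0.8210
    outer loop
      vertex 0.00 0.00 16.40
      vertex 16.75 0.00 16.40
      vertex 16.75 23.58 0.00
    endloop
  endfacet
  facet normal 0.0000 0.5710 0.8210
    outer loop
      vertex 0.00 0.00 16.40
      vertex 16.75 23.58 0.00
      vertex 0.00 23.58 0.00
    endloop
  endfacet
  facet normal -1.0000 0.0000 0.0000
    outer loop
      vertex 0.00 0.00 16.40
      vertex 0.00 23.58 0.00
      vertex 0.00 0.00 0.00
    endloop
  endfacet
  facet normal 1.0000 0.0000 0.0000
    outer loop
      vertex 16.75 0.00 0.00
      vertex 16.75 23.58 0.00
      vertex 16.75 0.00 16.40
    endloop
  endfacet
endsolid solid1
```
; perimeter-only toolpath
G21 ; units = mm
G90 ; absolute positioning
G28 ; home
; layer 1
G0 Z2.34
G0 X0.00 Y0.00
G1 X16.75 Y0.00
G1 X16.75 Y20.21
G1 X0.00 Y20.21
G1 X0.00 Y0.00
; layer 2
G0 Z4.69
G0 X0.00 Y0.00
G1 X16.75 Y0.00
G1 X16.75 Y16.84
G1 X0.00 Y16.84
G1 X0.00 Y0.00
; layer 3
G0 Z7.03
G0 X0.00 Y0.00
G1 X16.75 Y0.00
G1 X16.75 Y13.47
G1 X0.00 Y13.47
G1 X0.00 Y0.00
; layer 4
G0 Z9.37
G0 X0.00 Y0.00
G1 X16.75 Y0.00
G1 X16.75 Y10.11
G1 X0.00 Y10.11
G1 X0.00 Y0.00
; layer 5
G0 Z11.71
G0 X0.00 Y0.00
G1 X16.75 Y0.00
G1 X16.75 Y6.74
G1 X0.00 Y6.74
G1 X0.00 Y0.00
; layer 6
G0 Z14.06
G0 X0.00 Y0.00
G1 X16.75 Y0.00
G1 X16.75 Y3.37
G1 X0.00 Y3.37
G1 X0.00 Y0.00
M2 ; end

The solid is a wedge (ramp): 16.8 × 23.6 mm base, rising to 16.4 mm along the y=0 edge and sloping linearly to z=0 at y=23.6. Slicing at Δz = 2.34 mm — 7 equal slices spanning the solid's height, so layer i sits at z = i·h/7 — gives 6 non-empty perimeters. Each is a 4-segment closed polygon; G0 lifts to the layer z and rapids to the start vertex, then G1 traces the edges. The cross-section shrinks linearly with z (the slice at the apex is degenerate and omitted).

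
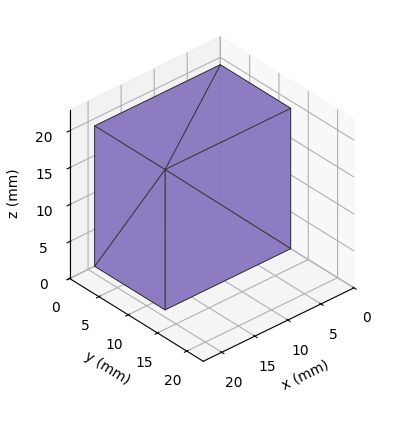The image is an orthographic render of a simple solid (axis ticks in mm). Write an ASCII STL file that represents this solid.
Reading the render: the shape is a rectangular box, roughly 19 × 12 mm footprint and 19 mm tall (dimensions read to the nearest mm from the axis ticks). For the STL, each face is triangulated and given an outward normal.

solid part
  facet normal 0.0000 0.0000 -1.0000
    outer loop
      vertex 19.00 12.00 0.00
      vertex 19.00 0.00 0.00
      vertex 0.00 0.00 0.00
    endloop
  endfacet
  facet normal 0.0000 0.0000 -1.0000
    outer loop
      vertex 0.00 12.00 0.00
      vertex 19.00 12.00 0.00
      vertex 0.00 0.00 0.00
    endloop
  endfacet
  facet normal 0.0000 0.0000 1.0000
    outer loop
      vertex 0.00 0.00 19.00
      vertex 19.00 0.00 19.00
      vertex 19.00 12.00 19.00
    endloop
  endfacet
  facet normal 0.0000 0.0000 1.0000
    outer loop
      vertex 0.00 0.00 19.00
      vertex 19.00 12.00 19.00
      vertex 0.00 12.00 19.00
    endloop
  endfacet
  facet normal 0.0000 -1.0000 0.0000
    outer loop
      vertex 0.00 0.00 0.00
      vertex 19.00 0.00 0.00
      vertex 19.00 0.00 19.00
    endloop
  endfacet
  facet normal 0.0000 -1.0000 0.0000
    outer loop
      vertex 0.00 0.00 0.00
      vertex 19.00 0.00 19.00
      vertex 0.00 0.00 19.00
    endloop
  endfacet
  facet normal 0.0000 1.0000 0.0000
    outer loop
      vertex 19.00 12.00 19.00
      vertex 19.00 12.00 0.00
      vertex 0.00 12.00 0.00
    endloop
  endfacet
  facet normal 0.0000 1.0000 0.0000
    outer loop
      vertex 0.00 12.00 19.00
      vertex 19.00 12.00 19.00
      vertex 0.00 12.00 0.00
    endloop
  endfacet
  facet normal -1.0000 0.0000 0.0000
    outer loop
      vertex 0.00 12.00 19.00
      vertex 0.00 12.00 0.00
      vertex 0.00 0.00 0.00
    endloop
  endfacet
  facet normal -1.0000 0.0000 0.0000
    outer loop
      vertex 0.00 0.00 19.00
      vertex 0.00 12.00 19.00
      vertex 0.00 0.00 0.00
    endloop
  endfacet
  facet normal 1.0000 0.0000 0.0000
    outer loop
      vertex 19.00 0.00 0.00
      vertex 19.00 12.00 0.00
      vertex 19.00 12.00 19.00
    endloop
  endfacet
  facet normal 1.0000 0.0000 0.0000
    outer loop
      vertex 19.00 0.00 0.00
      vertex 19.00 12.00 19.00
      vertex 19.00 0.00 19.00
    endloop
  endfacet
endsolid part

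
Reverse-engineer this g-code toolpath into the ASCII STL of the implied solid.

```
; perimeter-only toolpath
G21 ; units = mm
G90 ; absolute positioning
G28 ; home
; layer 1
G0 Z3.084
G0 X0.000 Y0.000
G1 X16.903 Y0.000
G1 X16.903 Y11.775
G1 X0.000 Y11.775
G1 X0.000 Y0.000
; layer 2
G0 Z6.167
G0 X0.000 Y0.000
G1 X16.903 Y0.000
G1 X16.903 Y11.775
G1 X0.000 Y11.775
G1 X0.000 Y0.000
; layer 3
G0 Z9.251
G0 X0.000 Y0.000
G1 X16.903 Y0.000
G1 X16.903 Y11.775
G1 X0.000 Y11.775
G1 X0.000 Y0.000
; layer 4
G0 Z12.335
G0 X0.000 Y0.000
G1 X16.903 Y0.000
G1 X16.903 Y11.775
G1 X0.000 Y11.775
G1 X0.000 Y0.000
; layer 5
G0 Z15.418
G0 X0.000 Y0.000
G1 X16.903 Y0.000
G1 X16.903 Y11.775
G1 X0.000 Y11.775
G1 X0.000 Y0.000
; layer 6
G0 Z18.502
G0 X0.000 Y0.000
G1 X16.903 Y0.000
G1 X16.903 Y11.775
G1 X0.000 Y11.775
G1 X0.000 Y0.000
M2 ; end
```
solid part
  facet normal 0.0000 0.0000 -1.0000
    outer loop
      vertex 16.903 11.775 0.000
      vertex 16.903 0.000 0.000
      vertex 0.000 0.000 0.000
    endloop
  endfacet
  facet normal 0.0000 0.0000 -1.0000
    outer loop
      vertex 0.000 11.775 0.000
      vertex 16.903 11.775 0.000
      vertex 0.000 0.000 0.000
    endloop
  endfacet
  facet normal 0.0000 0.0000 1.0000
    outer loop
      vertex 0.000 0.000 18.502
      vertex 16.903 0.000 18.502
      vertex 16.903 11.775 18.502
    endloop
  endfacet
  facet normal 0.0000 0.0000 1.0000
    outer loop
      vertex 0.000 0.000 18.502
      vertex 16.903 11.775 18.502
      vertex 0.000 11.775 18.502
    endloop
  endfacet
  facet normal 0.0000 -1.0000 0.0000
    outer loop
      vertex 0.000 0.000 0.000
      vertex 16.903 0.000 0.000
      vertex 16.903 0.000 18.502
    endloop
  endfacet
  facet normal 0.0000 -1.0000 0.0000
    outer loop
      vertex 0.000 0.000 0.000
      vertex 16.903 0.000 18.502
      vertex 0.000 0.000 18.502
    endloop
  endfacet
  facet normal 0.0000 1.0000 0.0000
    outer loop
      vertex 16.903 11.775 18.502
      vertex 16.903 11.775 0.000
      vertex 0.000 11.775 0.000
    endloop
  endfacet
  facet normal 0.0000 1.0000 0.0000
    outer loop
      vertex 0.000 11.775 18.502
      vertex 16.903 11.775 18.502
      vertex 0.000 11.775 0.000
    endloop
  endfacet
  facet normal -1.0000 0.0000 0.0000
    outer loop
      vertex 0.000 11.775 18.502
      vertex 0.000 11.775 0.000
      vertex 0.000 0.000 0.000
    endloop
  endfacet
  facet normal -1.0000 0.0000 0.0000
    outer loop
      vertex 0.000 0.000 18.502
      vertex 0.000 11.775 18.502
      vertex 0.000 0.000 0.000
    endloop
  endfacet
  facet normal 1.0000 0.0000 0.0000
    outer loop
      vertex 16.903 0.000 0.000
      vertex 16.903 11.775 0.000
      vertex 16.903 11.775 18.502
    endloop
  endfacet
  facet normal 1.0000 0.0000 0.0000
    outer loop
      vertex 16.903 0.000 0.000
      vertex 16.903 11.775 18.502
      vertex 16.903 0.000 18.502
    endloop
  endfacet
endsolid part

The G0 Z moves step by Δz≈3.084 mm. Every layer's G1 loop is the same polygon, so the solid is a straight extrusion of it from z=0 to z≈18.5. Closing with flat bottom and top caps and triangulating gives 12 facets — a rectangular box, roughly 16.9 × 11.8 mm footprint and 18.5 mm tall.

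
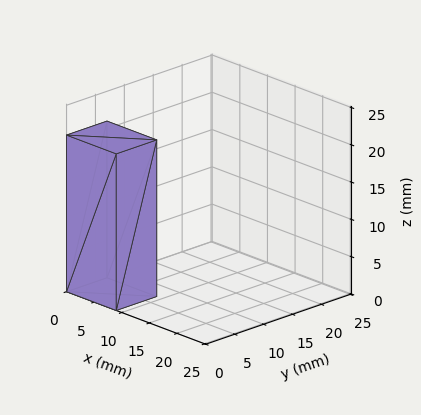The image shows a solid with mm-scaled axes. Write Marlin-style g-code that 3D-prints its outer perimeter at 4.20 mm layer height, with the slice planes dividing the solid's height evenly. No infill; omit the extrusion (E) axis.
Reading the render: the shape is a rectangular box, roughly 9 × 7 mm footprint and 21 mm tall (dimensions read to the nearest mm from the axis ticks). For the g-code, the solid's height is divided into equal slices at the stated Δz and each level perimeter traced with G1 moves after a G0 lift.

; perimeter-only toolpath
G21 ; units = mm
G90 ; absolute positioning
G28 ; home
; layer 1
G0 Z4.20
G0 X0.00 Y0.00
G1 X9.00 Y0.00
G1 X9.00 Y7.00
G1 X0.00 Y7.00
G1 X0.00 Y0.00
; layer 2
G0 Z8.40
G0 X0.00 Y0.00
G1 X9.00 Y0.00
G1 X9.00 Y7.00
G1 X0.00 Y7.00
G1 X0.00 Y0.00
; layer 3
G0 Z12.60
G0 X0.00 Y0.00
G1 X9.00 Y0.00
G1 X9.00 Y7.00
G1 X0.00 Y7.00
G1 X0.00 Y0.00
; layer 4
G0 Z16.80
G0 X0.00 Y0.00
G1 X9.00 Y0.00
G1 X9.00 Y7.00
G1 X0.00 Y7.00
G1 X0.00 Y0.00
; layer 5
G0 Z21.00
G0 X0.00 Y0.00
G1 X9.00 Y0.00
G1 X9.00 Y7.00
G1 X0.00 Y7.00
G1 X0.00 Y0.00
M2 ; end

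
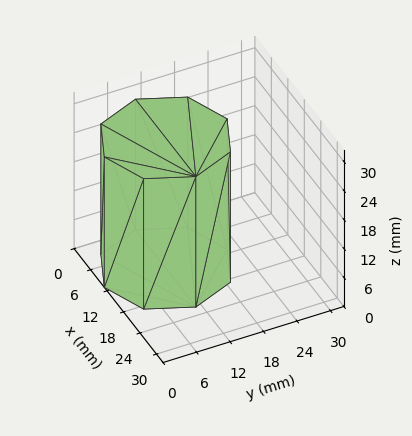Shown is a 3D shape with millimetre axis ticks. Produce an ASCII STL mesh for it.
Reading the render: the shape is a regular 8-sided prism (a cylinder approximated with 8 flat sides), circumscribed radius ≈ 11 mm, height ≈ 27 mm (dimensions read to the nearest mm from the axis ticks). For the STL, each face is triangulated and given an outward normal.

solid part
  facet normal 0.0000 0.0000 -1.0000
    outer loop
      vertex 11.000 22.000 0.000
      vertex 18.778 18.778 0.000
      vertex 22.000 11.000 0.000
    endloop
  endfacet
  facet normal 0.0000 0.0000 -1.0000
    outer loop
      vertex 3.222 18.778 0.000
      vertex 11.000 22.000 0.000
      vertex 22.000 11.000 0.000
    endloop
  endfacet
  facet normal 0.0000 0.0000 -1.0000
    outer loop
      vertex 0.000 11.000 0.000
      vertex 3.222 18.778 0.000
      vertex 22.000 11.000 0.000
    endloop
  endfacet
  facet normal 0.0000 0.0000 -1.0000
    outer loop
      vertex 3.222 3.222 0.000
      vertex 0.000 11.000 0.000
      vertex 22.000 11.000 0.000
    endloop
  endfacet
  facet normal 0.0000 0.0000 -1.0000
    outer loop
      vertex 11.000 0.000 0.000
      vertex 3.222 3.222 0.000
      vertex 22.000 11.000 0.000
    endloop
  endfacet
  facet normal 0.0000 0.0000 -1.0000
    outer loop
      vertex 18.778 3.222 0.000
      vertex 11.000 0.000 0.000
      vertex 22.000 11.000 0.000
    endloop
  endfacet
  facet normal 0.0000 0.0000 1.0000
    outer loop
      vertex 22.000 11.000 27.000
      vertex 18.778 18.778 27.000
      vertex 11.000 22.000 27.000
    endloop
  endfacet
  facet normal 0.0000 0.0000 1.0000
    outer loop
      vertex 22.000 11.000 27.000
      vertex 11.000 22.000 27.000
      vertex 3.222 18.778 27.000
    endloop
  endfacet
  facet normal 0.0000 0.0000 1.0000
    outer loop
      vertex 22.000 11.000 27.000
      vertex 3.222 18.778 27.000
      vertex 0.000 11.000 27.000
    endloop
  endfacet
  facet normal 0.0000 0.0000 1.0000
    outer loop
      vertex 22.000 11.000 27.000
      vertex 0.000 11.000 27.000
      vertex 3.222 3.222 27.000
    endloop
  endfacet
  facet normal 0.0000 0.0000 1.0000
    outer loop
      vertex 22.000 11.000 27.000
      vertex 3.222 3.222 27.000
      vertex 11.000 0.000 27.000
    endloop
  endfacet
  facet normal 0.0000 0.0000 1.0000
    outer loop
      vertex 22.000 11.000 27.000
      vertex 11.000 0.000 27.000
      vertex 18.778 3.222 27.000
    endloop
  endfacet
  facet normal 0.9239 0.3827 0.0000
    outer loop
      vertex 22.000 11.000 0.000
      vertex 18.778 18.778 0.000
      vertex 18.778 18.778 27.000
    endloop
  endfacet
  facet normal 0.9239 0.3827 0.0000
    outer loop
      vertex 22.000 11.000 0.000
      vertex 18.778 18.778 27.000
      vertex 22.000 11.000 27.000
    endloop
  endfacet
  facet normal 0.3827 0.9239 0.0000
    outer loop
      vertex 18.778 18.778 0.000
      vertex 11.000 22.000 0.000
      vertex 11.000 22.000 27.000
    endloop
  endfacet
  facet normal 0.3827 0.9239 0.0000
    outer loop
      vertex 18.778 18.778 0.000
      vertex 11.000 22.000 27.000
      vertex 18.778 18.778 27.000
    endloop
  endfacet
  facet normal -0.3827 0.9239 0.0000
    outer loop
      vertex 11.000 22.000 0.000
      vertex 3.222 18.778 0.000
      vertex 3.222 18.778 27.000
    endloop
  endfacet
  facet normal -0.3827 0.9239 0.0000
    outer loop
      vertex 11.000 22.000 0.000
      vertex 3.222 18.778 27.000
      vertex 11.000 22.000 27.000
    endloop
  endfacet
  facet normal -0.9239 0.3827 0.0000
    outer loop
      vertex 3.222 18.778 0.000
      vertex 0.000 11.000 0.000
      vertex 0.000 11.000 27.000
    endloop
  endfacet
  facet normal -0.9239 0.3827 0.0000
    outer loop
      vertex 3.222 18.778 0.000
      vertex 0.000 11.000 27.000
      vertex 3.222 18.778 27.000
    endloop
  endfacet
  facet normal -0.9239 -0.3827 0.0000
    outer loop
      vertex 0.000 11.000 0.000
      vertex 3.222 3.222 0.000
      vertex 3.222 3.222 27.000
    endloop
  endfacet
  facet normal -0.9239 -0.3827 0.0000
    outer loop
      vertex 0.000 11.000 0.000
      vertex 3.222 3.222 27.000
      vertex 0.000 11.000 27.000
    endloop
  endfacet
  facet normal -0.3827 -0.9239 0.0000
    outer loop
      vertex 3.222 3.222 0.000
      vertex 11.000 0.000 0.000
      vertex 11.000 0.000 27.000
    endloop
  endfacet
  facet normal -0.3827 -0.9239 0.0000
    outer loop
      vertex 3.222 3.222 0.000
      vertex 11.000 0.000 27.000
      vertex 3.222 3.222 27.000
    endloop
  endfacet
  facet normal 0.3827 -0.9239 0.0000
    outer loop
      vertex 11.000 0.000 0.000
      vertex 18.778 3.222 0.000
      vertex 18.778 3.222 27.000
    endloop
  endfacet
  facet normal 0.3827 -0.9239 0.0000
    outer loop
      vertex 11.000 0.000 0.000
      vertex 18.778 3.222 27.000
      vertex 11.000 0.000 27.000
    endloop
  endfacet
  facet normal 0.9239 -0.3827 0.0000
    outer loop
      vertex 18.778 3.222 0.000
      vertex 22.000 11.000 0.000
      vertex 22.000 11.000 27.000
    endloop
  endfacet
  facet normal 0.9239 -0.3827 0.0000
    outer loop
      vertex 18.778 3.222 0.000
      vertex 22.000 11.000 27.000
      vertex 18.778 3.222 27.000
    endloop
  endfacet
endsolid part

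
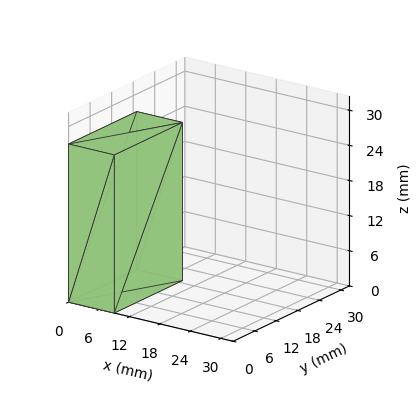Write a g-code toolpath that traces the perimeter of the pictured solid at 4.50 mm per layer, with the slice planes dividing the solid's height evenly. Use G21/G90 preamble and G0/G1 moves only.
Reading the render: the shape is a rectangular box, roughly 9 × 19 mm footprint and 27 mm tall (dimensions read to the nearest mm from the axis ticks). For the g-code, the solid's height is divided into equal slices at the stated Δz and each level perimeter traced with G1 moves after a G0 lift.

; perimeter-only toolpath
G21 ; units = mm
G90 ; absolute positioning
G28 ; home
; layer 1
G0 Z4.50
G0 X0.00 Y0.00
G1 X9.00 Y0.00
G1 X9.00 Y19.00
G1 X0.00 Y19.00
G1 X0.00 Y0.00
; layer 2
G0 Z9.00
G0 X0.00 Y0.00
G1 X9.00 Y0.00
G1 X9.00 Y19.00
G1 X0.00 Y19.00
G1 X0.00 Y0.00
; layer 3
G0 Z13.50
G0 X0.00 Y0.00
G1 X9.00 Y0.00
G1 X9.00 Y19.00
G1 X0.00 Y19.00
G1 X0.00 Y0.00
; layer 4
G0 Z18.00
G0 X0.00 Y0.00
G1 X9.00 Y0.00
G1 X9.00 Y19.00
G1 X0.00 Y19.00
G1 X0.00 Y0.00
; layer 5
G0 Z22.50
G0 X0.00 Y0.00
G1 X9.00 Y0.00
G1 X9.00 Y19.00
G1 X0.00 Y19.00
G1 X0.00 Y0.00
; layer 6
G0 Z27.00
G0 X0.00 Y0.00
G1 X9.00 Y0.00
G1 X9.00 Y19.00
G1 X0.00 Y19.00
G1 X0.00 Y0.00
M2 ; end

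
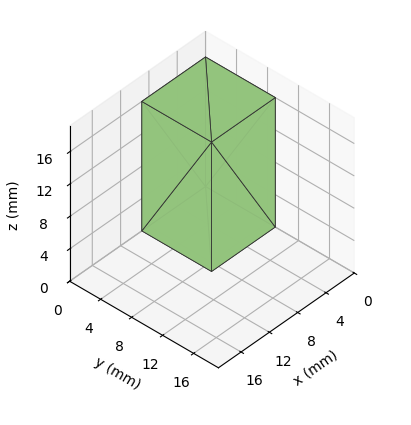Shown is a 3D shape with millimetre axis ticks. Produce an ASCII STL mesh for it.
Reading the render: the shape is a rectangular box, roughly 9 × 9 mm footprint and 16 mm tall (dimensions read to the nearest mm from the axis ticks). For the STL, each face is triangulated and given an outward normal.

solid part
  facet normal 0.0000 0.0000 -1.0000
    outer loop
      vertex 9.000 9.000 0.000
      vertex 9.000 0.000 0.000
      vertex 0.000 0.000 0.000
    endloop
  endfacet
  facet normal 0.0000 0.0000 -1.0000
    outer loop
      vertex 0.000 9.000 0.000
      vertex 9.000 9.000 0.000
      vertex 0.000 0.000 0.000
    endloop
  endfacet
  facet normal 0.0000 0.0000 1.0000
    outer loop
      vertex 0.000 0.000 16.000
      vertex 9.000 0.000 16.000
      vertex 9.000 9.000 16.000
    endloop
  endfacet
  facet normal 0.0000 0.0000 1.0000
    outer loop
      vertex 0.000 0.000 16.000
      vertex 9.000 9.000 16.000
      vertex 0.000 9.000 16.000
    endloop
  endfacet
  facet normal 0.0000 -1.0000 0.0000
    outer loop
      vertex 0.000 0.000 0.000
      vertex 9.000 0.000 0.000
      vertex 9.000 0.000 16.000
    endloop
  endfacet
  facet normal 0.0000 -1.0000 0.0000
    outer loop
      vertex 0.000 0.000 0.000
      vertex 9.000 0.000 16.000
      vertex 0.000 0.000 16.000
    endloop
  endfacet
  facet normal 0.0000 1.0000 0.0000
    outer loop
      vertex 9.000 9.000 16.000
      vertex 9.000 9.000 0.000
      vertex 0.000 9.000 0.000
    endloop
  endfacet
  facet normal 0.0000 1.0000 0.0000
    outer loop
      vertex 0.000 9.000 16.000
      vertex 9.000 9.000 16.000
      vertex 0.000 9.000 0.000
    endloop
  endfacet
  facet normal -1.0000 0.0000 0.0000
    outer loop
      vertex 0.000 9.000 16.000
      vertex 0.000 9.000 0.000
      vertex 0.000 0.000 0.000
    endloop
  endfacet
  facet normal -1.0000 0.0000 0.0000
    outer loop
      vertex 0.000 0.000 16.000
      vertex 0.000 9.000 16.000
      vertex 0.000 0.000 0.000
    endloop
  endfacet
  facet normal 1.0000 0.0000 0.0000
    outer loop
      vertex 9.000 0.000 0.000
      vertex 9.000 9.000 0.000
      vertex 9.000 9.000 16.000
    endloop
  endfacet
  facet normal 1.0000 0.0000 0.0000
    outer loop
      vertex 9.000 0.000 0.000
      vertex 9.000 9.000 16.000
      vertex 9.000 0.000 16.000
    endloop
  endfacet
endsolid part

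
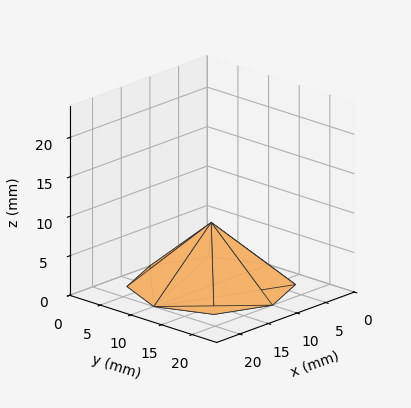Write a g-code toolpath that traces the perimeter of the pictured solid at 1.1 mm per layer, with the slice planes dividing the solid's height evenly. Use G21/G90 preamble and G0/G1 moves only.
Reading the render: the shape is a regular 8-sided pyramid, base circumscribed radius ≈ 10 mm, apex at z ≈ 8 mm (dimensions read to the nearest mm from the axis ticks). For the g-code, the solid's height is divided into equal slices at the stated Δz and each level perimeter traced with G1 moves after a G0 lift.

; perimeter-only toolpath
G21 ; units = mm
G90 ; absolute positioning
G28 ; home
; layer 1
G0 Z1.1
G0 X18.6 Y10.0
G1 X16.1 Y16.1
G1 X10.0 Y18.6
G1 X3.9 Y16.1
G1 X1.4 Y10.0
G1 X3.9 Y3.9
G1 X10.0 Y1.4
G1 X16.1 Y3.9
G1 X18.6 Y10.0
; layer 2
G0 Z2.3
G0 X17.1 Y10.0
G1 X15.1 Y15.1
G1 X10.0 Y17.1
G1 X4.9 Y15.1
G1 X2.9 Y10.0
G1 X4.9 Y4.9
G1 X10.0 Y2.9
G1 X15.1 Y4.9
G1 X17.1 Y10.0
; layer 3
G0 Z3.4
G0 X15.7 Y10.0
G1 X14.1 Y14.1
G1 X10.0 Y15.7
G1 X5.9 Y14.1
G1 X4.3 Y10.0
G1 X5.9 Y5.9
G1 X10.0 Y4.3
G1 X14.1 Y5.9
G1 X15.7 Y10.0
; layer 4
G0 Z4.6
G0 X14.3 Y10.0
G1 X13.0 Y13.0
G1 X10.0 Y14.3
G1 X7.0 Y13.0
G1 X5.7 Y10.0
G1 X7.0 Y7.0
G1 X10.0 Y5.7
G1 X13.0 Y7.0
G1 X14.3 Y10.0
; layer 5
G0 Z5.7
G0 X12.9 Y10.0
G1 X12.0 Y12.0
G1 X10.0 Y12.9
G1 X8.0 Y12.0
G1 X7.1 Y10.0
G1 X8.0 Y8.0
G1 X10.0 Y7.1
G1 X12.0 Y8.0
G1 X12.9 Y10.0
; layer 6
G0 Z6.9
G0 X11.4 Y10.0
G1 X11.0 Y11.0
G1 X10.0 Y11.4
G1 X9.0 Y11.0
G1 X8.6 Y10.0
G1 X9.0 Y9.0
G1 X10.0 Y8.6
G1 X11.0 Y9.0
G1 X11.4 Y10.0
M2 ; end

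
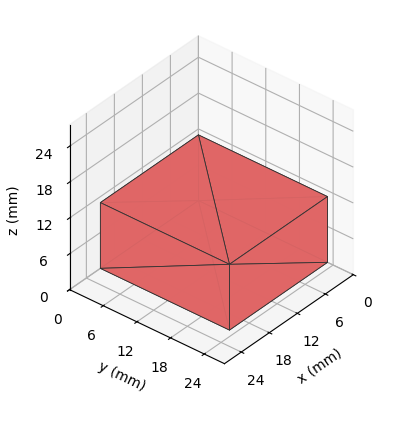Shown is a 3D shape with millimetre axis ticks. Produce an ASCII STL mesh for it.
Reading the render: the shape is a rectangular box, roughly 21 × 23 mm footprint and 11 mm tall (dimensions read to the nearest mm from the axis ticks). For the STL, each face is triangulated and given an outward normal.

solid part
  facet normal 0.0000 0.0000 -1.0000
    outer loop
      vertex 21.00 23.00 0.00
      vertex 21.00 0.00 0.00
      vertex 0.00 0.00 0.00
    endloop
  endfacet
  facet normal 0.0000 0.0000 -1.0000
    outer loop
      vertex 0.00 23.00 0.00
      vertex 21.00 23.00 0.00
      vertex 0.00 0.00 0.00
    endloop
  endfacet
  facet normal 0.0000 0.0000 1.0000
    outer loop
      vertex 0.00 0.00 11.00
      vertex 21.00 0.00 11.00
      vertex 21.00 23.00 11.00
    endloop
  endfacet
  facet normal 0.0000 0.0000 1.0000
    outer loop
      vertex 0.00 0.00 11.00
      vertex 21.00 23.00 11.00
      vertex 0.00 23.00 11.00
    endloop
  endfacet
  facet normal 0.0000 -1.0000 0.0000
    outer loop
      vertex 0.00 0.00 0.00
      vertex 21.00 0.00 0.00
      vertex 21.00 0.00 11.00
    endloop
  endfacet
  facet normal 0.0000 -1.0000 0.0000
    outer loop
      vertex 0.00 0.00 0.00
      vertex 21.00 0.00 11.00
      vertex 0.00 0.00 11.00
    endloop
  endfacet
  facet normal 0.0000 1.0000 0.0000
    outer loop
      vertex 21.00 23.00 11.00
      vertex 21.00 23.00 0.00
      vertex 0.00 23.00 0.00
    endloop
  endfacet
  facet normal 0.0000 1.0000 0.0000
    outer loop
      vertex 0.00 23.00 11.00
      vertex 21.00 23.00 11.00
      vertex 0.00 23.00 0.00
    endloop
  endfacet
  facet normal -1.0000 0.0000 0.0000
    outer loop
      vertex 0.00 23.00 11.00
      vertex 0.00 23.00 0.00
      vertex 0.00 0.00 0.00
    endloop
  endfacet
  facet normal -1.0000 0.0000 0.0000
    outer loop
      vertex 0.00 0.00 11.00
      vertex 0.00 23.00 11.00
      vertex 0.00 0.00 0.00
    endloop
  endfacet
  facet normal 1.0000 0.0000 0.0000
    outer loop
      vertex 21.00 0.00 0.00
      vertex 21.00 23.00 0.00
      vertex 21.00 23.00 11.00
    endloop
  endfacet
  facet normal 1.0000 0.0000 0.0000
    outer loop
      vertex 21.00 0.00 0.00
      vertex 21.00 23.00 11.00
      vertex 21.00 0.00 11.00
    endloop
  endfacet
endsolid part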